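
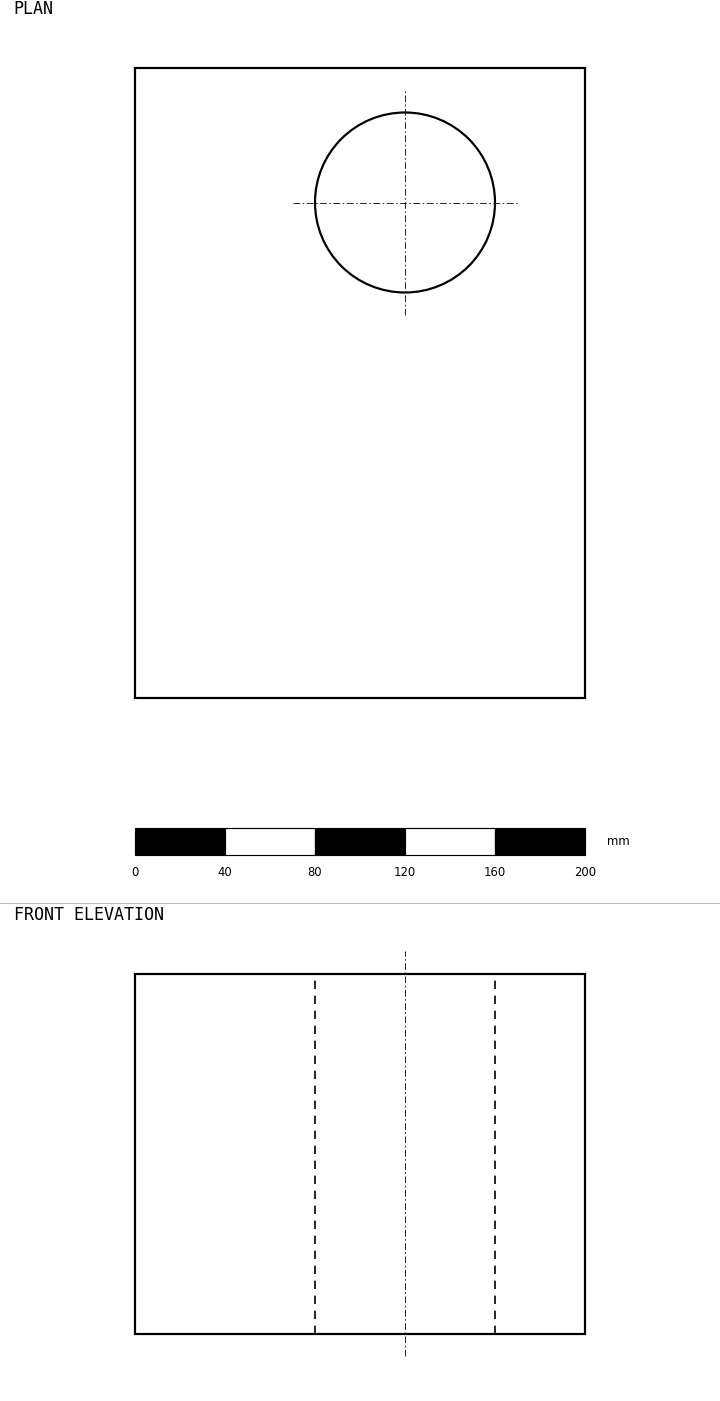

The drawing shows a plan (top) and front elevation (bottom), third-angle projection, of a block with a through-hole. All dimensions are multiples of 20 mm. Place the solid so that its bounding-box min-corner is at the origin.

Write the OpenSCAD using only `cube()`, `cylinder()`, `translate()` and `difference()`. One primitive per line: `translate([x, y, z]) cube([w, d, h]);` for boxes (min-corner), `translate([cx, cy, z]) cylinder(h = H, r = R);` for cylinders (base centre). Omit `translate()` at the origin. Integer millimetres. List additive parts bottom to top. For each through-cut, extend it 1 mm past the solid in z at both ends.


difference() {
  cube([200, 280, 160]);
  translate([120, 220, -1]) cylinder(h = 162, r = 40);
}


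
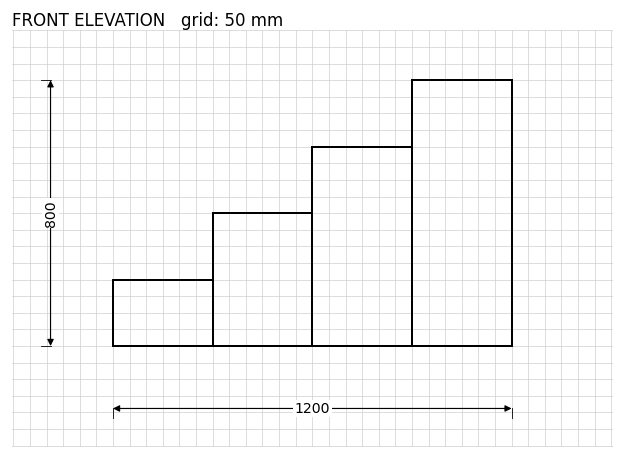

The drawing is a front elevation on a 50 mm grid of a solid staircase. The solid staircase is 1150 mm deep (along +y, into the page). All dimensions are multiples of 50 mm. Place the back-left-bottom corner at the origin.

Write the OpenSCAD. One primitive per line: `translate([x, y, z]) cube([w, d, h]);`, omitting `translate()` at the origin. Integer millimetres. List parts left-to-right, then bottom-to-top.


cube([300, 1150, 200]);
translate([300, 0, 0]) cube([300, 1150, 400]);
translate([600, 0, 0]) cube([300, 1150, 600]);
translate([900, 0, 0]) cube([300, 1150, 800]);


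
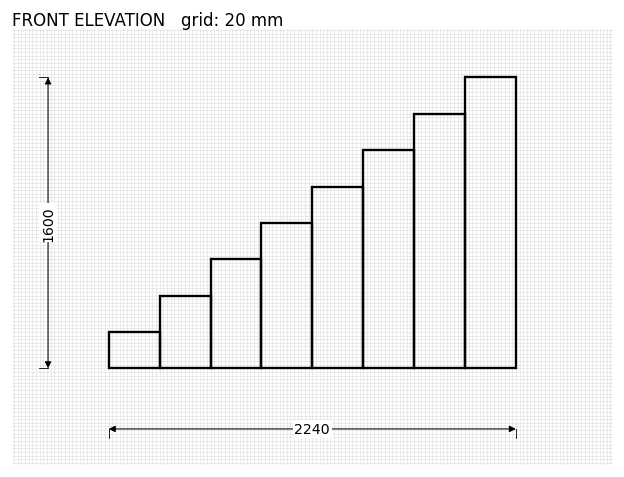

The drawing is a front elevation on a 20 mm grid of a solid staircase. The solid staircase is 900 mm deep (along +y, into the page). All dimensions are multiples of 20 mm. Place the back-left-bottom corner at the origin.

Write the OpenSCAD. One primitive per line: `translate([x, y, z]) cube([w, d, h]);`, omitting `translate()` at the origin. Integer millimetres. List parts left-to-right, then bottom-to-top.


cube([280, 900, 200]);
translate([280, 0, 0]) cube([280, 900, 400]);
translate([560, 0, 0]) cube([280, 900, 600]);
translate([840, 0, 0]) cube([280, 900, 800]);
translate([1120, 0, 0]) cube([280, 900, 1000]);
translate([1400, 0, 0]) cube([280, 900, 1200]);
translate([1680, 0, 0]) cube([280, 900, 1400]);
translate([1960, 0, 0]) cube([280, 900, 1600]);


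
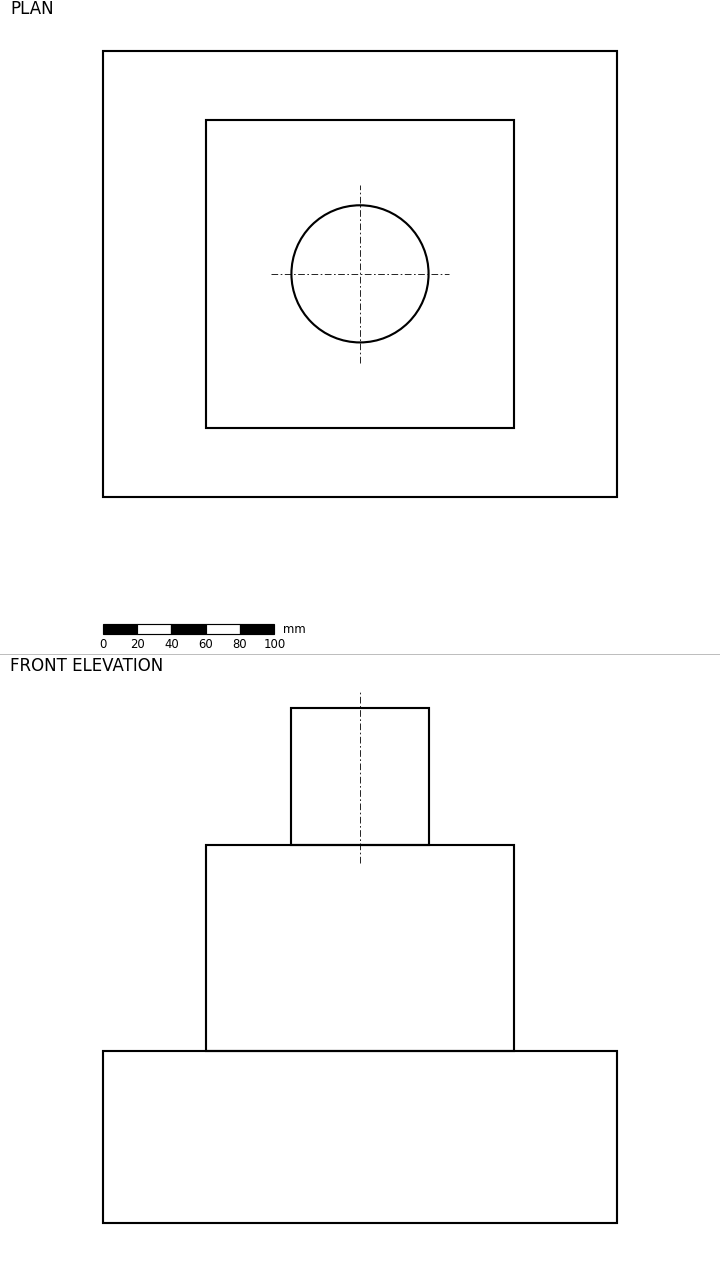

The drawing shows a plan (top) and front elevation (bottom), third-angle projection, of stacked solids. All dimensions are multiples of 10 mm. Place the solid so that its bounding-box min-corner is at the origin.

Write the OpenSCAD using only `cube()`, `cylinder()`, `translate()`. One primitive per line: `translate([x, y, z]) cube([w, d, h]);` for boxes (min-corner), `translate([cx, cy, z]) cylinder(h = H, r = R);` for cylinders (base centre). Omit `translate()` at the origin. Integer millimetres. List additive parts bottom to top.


cube([300, 260, 100]);
translate([60, 40, 100]) cube([180, 180, 120]);
translate([150, 130, 220]) cylinder(h = 80, r = 40);


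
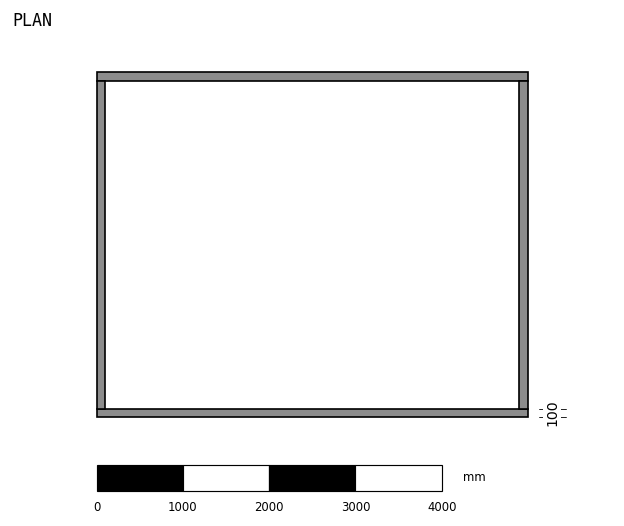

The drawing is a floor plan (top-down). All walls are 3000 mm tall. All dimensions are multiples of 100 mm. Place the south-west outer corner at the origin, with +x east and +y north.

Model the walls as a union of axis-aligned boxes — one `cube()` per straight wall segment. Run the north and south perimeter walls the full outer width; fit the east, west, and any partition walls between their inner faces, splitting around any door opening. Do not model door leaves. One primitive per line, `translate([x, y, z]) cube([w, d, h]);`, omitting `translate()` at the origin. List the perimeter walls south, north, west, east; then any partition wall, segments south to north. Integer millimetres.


cube([5000, 100, 3000]);
translate([0, 3900, 0]) cube([5000, 100, 3000]);
translate([0, 100, 0]) cube([100, 3800, 3000]);
translate([4900, 100, 0]) cube([100, 3800, 3000]);


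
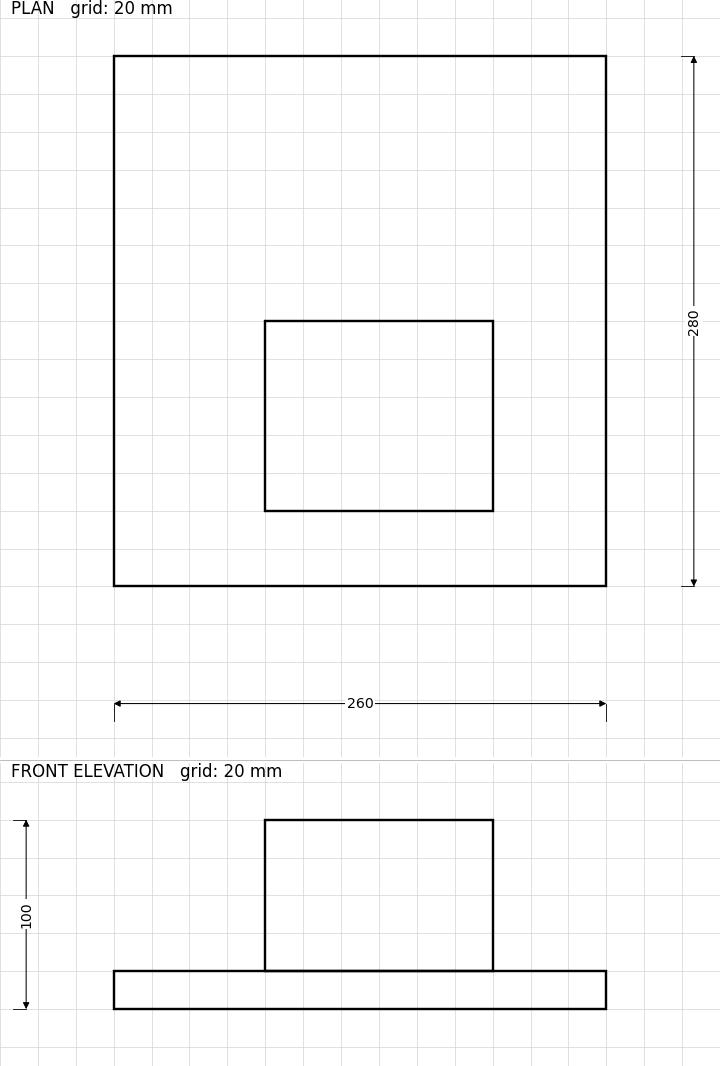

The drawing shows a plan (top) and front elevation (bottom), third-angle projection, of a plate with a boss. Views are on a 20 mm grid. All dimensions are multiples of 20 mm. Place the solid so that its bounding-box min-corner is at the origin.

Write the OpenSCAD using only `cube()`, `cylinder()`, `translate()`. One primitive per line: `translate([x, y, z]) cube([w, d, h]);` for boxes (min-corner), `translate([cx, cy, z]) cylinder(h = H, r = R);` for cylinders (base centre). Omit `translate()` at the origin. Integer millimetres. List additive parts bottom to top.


cube([260, 280, 20]);
translate([80, 40, 20]) cube([120, 100, 80]);


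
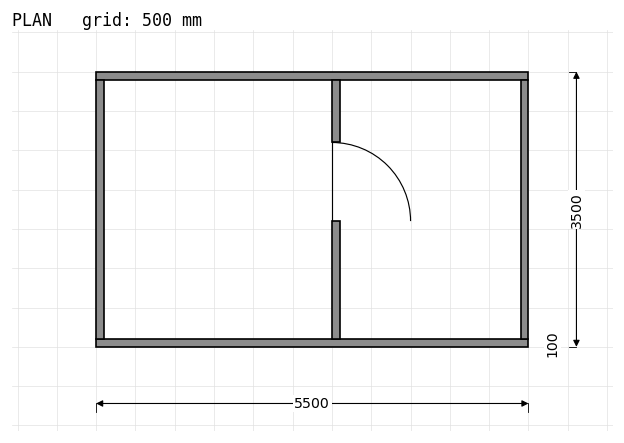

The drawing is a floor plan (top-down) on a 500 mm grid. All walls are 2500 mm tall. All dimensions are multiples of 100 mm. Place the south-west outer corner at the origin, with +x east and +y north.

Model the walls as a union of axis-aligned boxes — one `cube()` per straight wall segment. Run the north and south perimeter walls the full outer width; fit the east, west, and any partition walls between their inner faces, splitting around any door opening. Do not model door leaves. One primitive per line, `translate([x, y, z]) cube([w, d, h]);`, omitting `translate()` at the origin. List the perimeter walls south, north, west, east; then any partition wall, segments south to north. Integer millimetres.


cube([5500, 100, 2500]);
translate([0, 3400, 0]) cube([5500, 100, 2500]);
translate([0, 100, 0]) cube([100, 3300, 2500]);
translate([5400, 100, 0]) cube([100, 3300, 2500]);
translate([3000, 100, 0]) cube([100, 1500, 2500]);
translate([3000, 2600, 0]) cube([100, 800, 2500]);


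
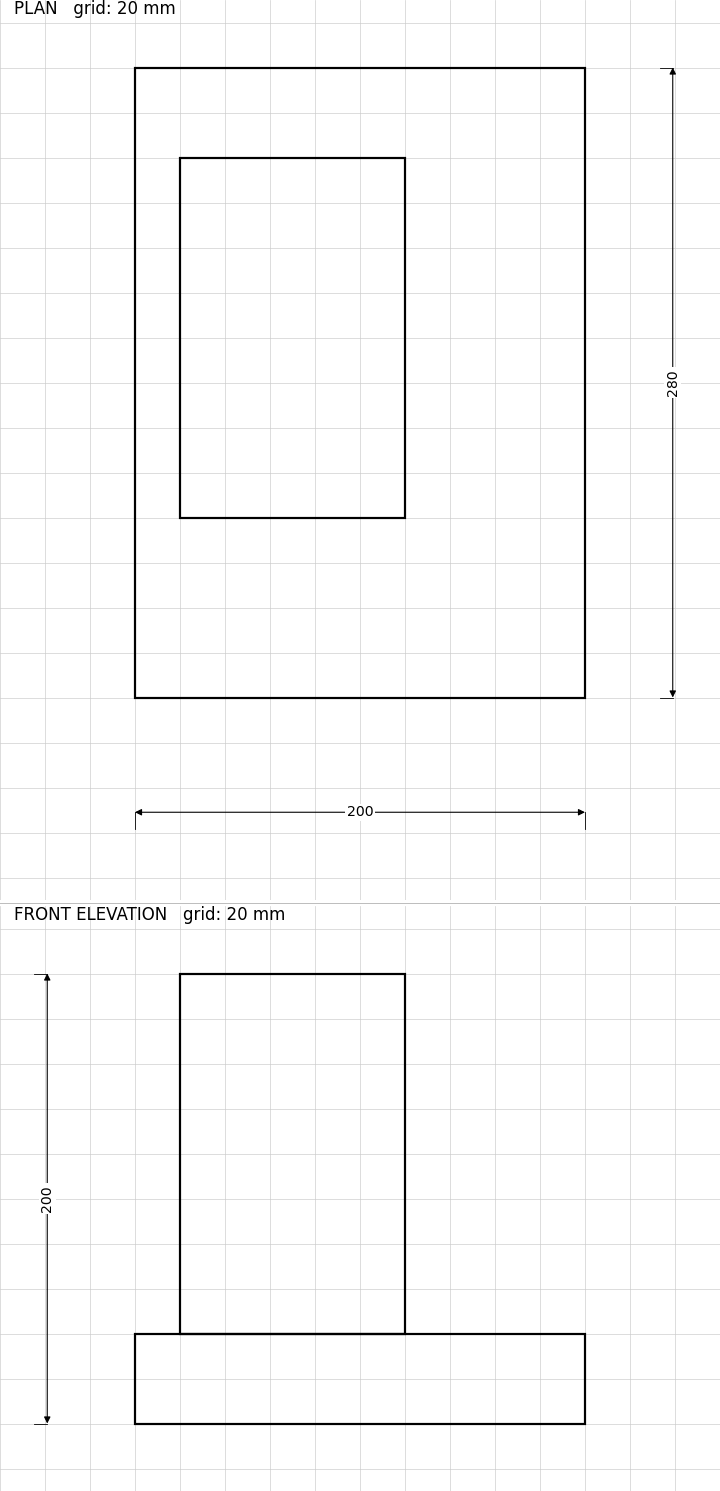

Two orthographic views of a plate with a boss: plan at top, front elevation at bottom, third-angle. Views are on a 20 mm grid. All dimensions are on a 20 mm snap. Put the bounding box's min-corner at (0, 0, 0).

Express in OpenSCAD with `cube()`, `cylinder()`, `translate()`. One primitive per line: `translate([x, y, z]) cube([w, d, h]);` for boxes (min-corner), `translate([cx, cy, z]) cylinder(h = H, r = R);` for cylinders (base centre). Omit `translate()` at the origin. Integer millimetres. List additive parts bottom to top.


cube([200, 280, 40]);
translate([20, 80, 40]) cube([100, 160, 160]);


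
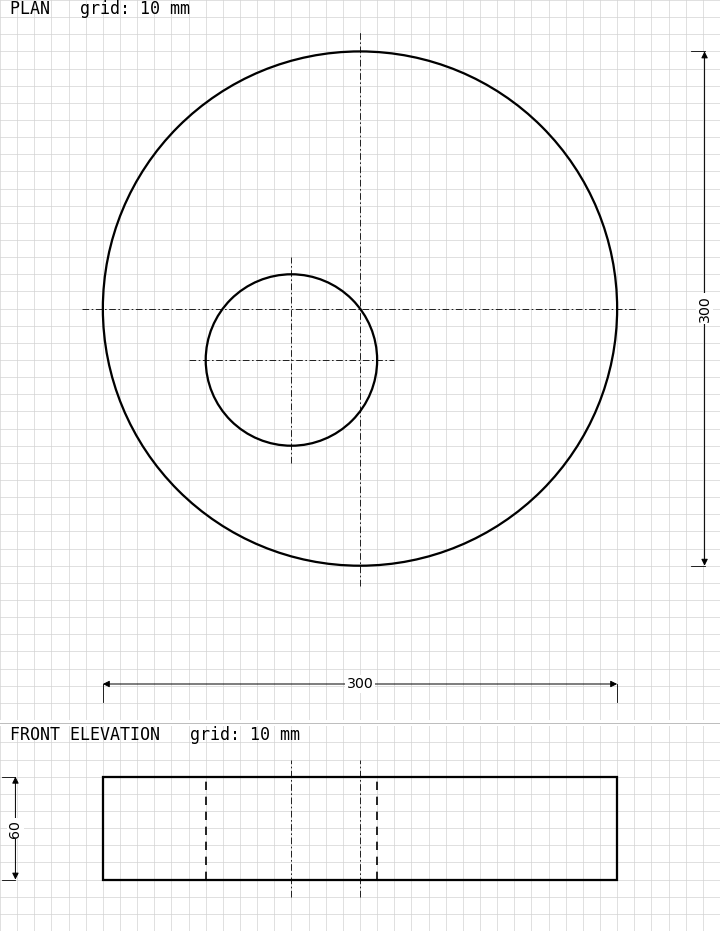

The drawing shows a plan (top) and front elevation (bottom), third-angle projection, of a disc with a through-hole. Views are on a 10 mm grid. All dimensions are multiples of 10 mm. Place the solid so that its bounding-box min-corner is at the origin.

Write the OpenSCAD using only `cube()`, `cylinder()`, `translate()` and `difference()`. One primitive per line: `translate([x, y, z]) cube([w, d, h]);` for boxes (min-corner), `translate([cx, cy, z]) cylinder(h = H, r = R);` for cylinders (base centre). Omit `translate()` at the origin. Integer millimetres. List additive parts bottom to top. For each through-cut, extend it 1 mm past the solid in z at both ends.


difference() {
  translate([150, 150, 0]) cylinder(h = 60, r = 150);
  translate([110, 120, -1]) cylinder(h = 62, r = 50);
}


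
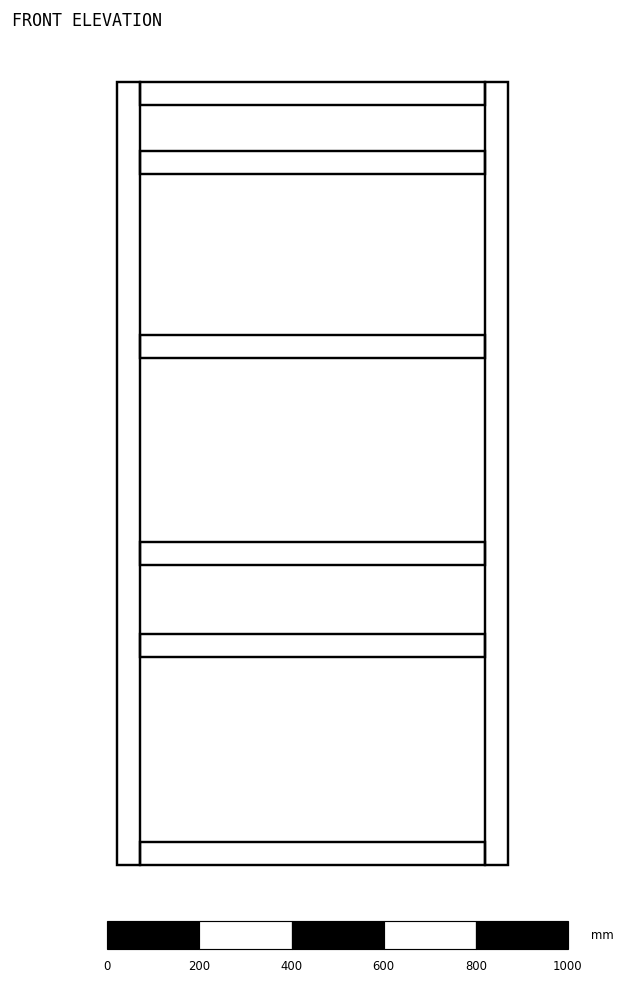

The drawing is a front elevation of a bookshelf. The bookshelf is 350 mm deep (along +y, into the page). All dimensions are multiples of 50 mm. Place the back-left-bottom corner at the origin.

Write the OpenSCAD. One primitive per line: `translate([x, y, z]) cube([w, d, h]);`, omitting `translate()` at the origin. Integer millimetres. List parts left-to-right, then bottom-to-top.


cube([50, 350, 1700]);
translate([50, 0, 0]) cube([750, 350, 50]);
translate([50, 0, 450]) cube([750, 350, 50]);
translate([50, 0, 650]) cube([750, 350, 50]);
translate([50, 0, 1100]) cube([750, 350, 50]);
translate([50, 0, 1500]) cube([750, 350, 50]);
translate([50, 0, 1650]) cube([750, 350, 50]);
translate([800, 0, 0]) cube([50, 350, 1700]);


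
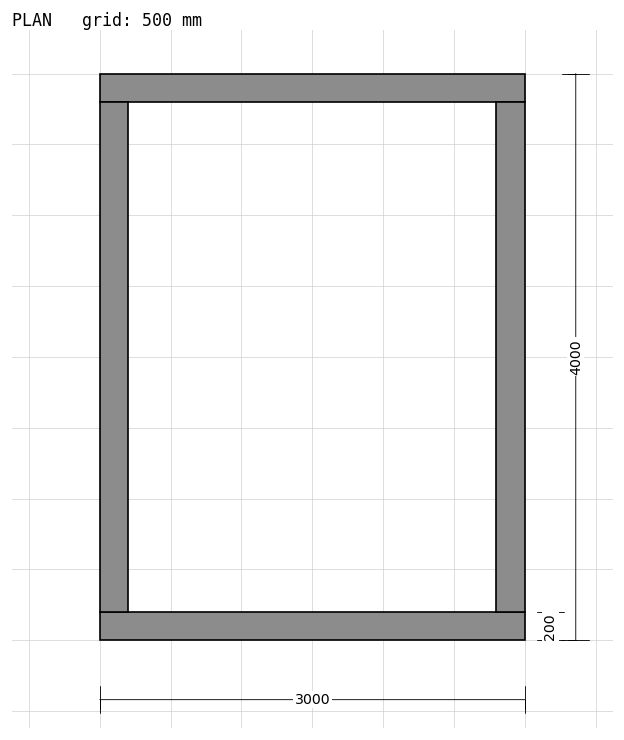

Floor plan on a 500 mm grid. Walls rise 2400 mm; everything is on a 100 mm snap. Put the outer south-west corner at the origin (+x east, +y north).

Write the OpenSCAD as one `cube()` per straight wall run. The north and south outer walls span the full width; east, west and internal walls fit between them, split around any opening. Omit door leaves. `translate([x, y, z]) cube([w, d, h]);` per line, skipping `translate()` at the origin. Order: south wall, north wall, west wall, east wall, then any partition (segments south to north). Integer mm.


cube([3000, 200, 2400]);
translate([0, 3800, 0]) cube([3000, 200, 2400]);
translate([0, 200, 0]) cube([200, 3600, 2400]);
translate([2800, 200, 0]) cube([200, 3600, 2400]);


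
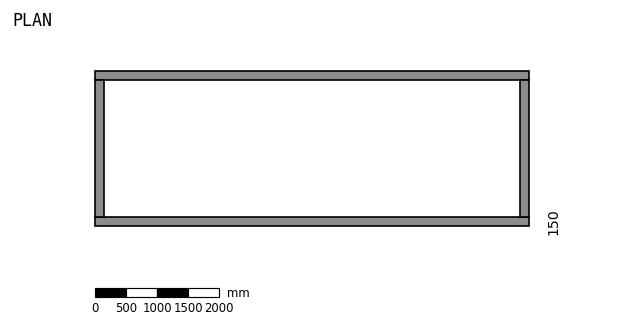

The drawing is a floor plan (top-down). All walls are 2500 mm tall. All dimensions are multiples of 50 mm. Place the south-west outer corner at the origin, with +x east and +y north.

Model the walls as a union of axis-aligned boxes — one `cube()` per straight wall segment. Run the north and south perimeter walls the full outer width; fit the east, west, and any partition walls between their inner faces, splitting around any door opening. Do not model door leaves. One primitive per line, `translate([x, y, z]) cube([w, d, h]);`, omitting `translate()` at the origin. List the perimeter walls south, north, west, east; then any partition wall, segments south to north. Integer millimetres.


cube([7000, 150, 2500]);
translate([0, 2350, 0]) cube([7000, 150, 2500]);
translate([0, 150, 0]) cube([150, 2200, 2500]);
translate([6850, 150, 0]) cube([150, 2200, 2500]);


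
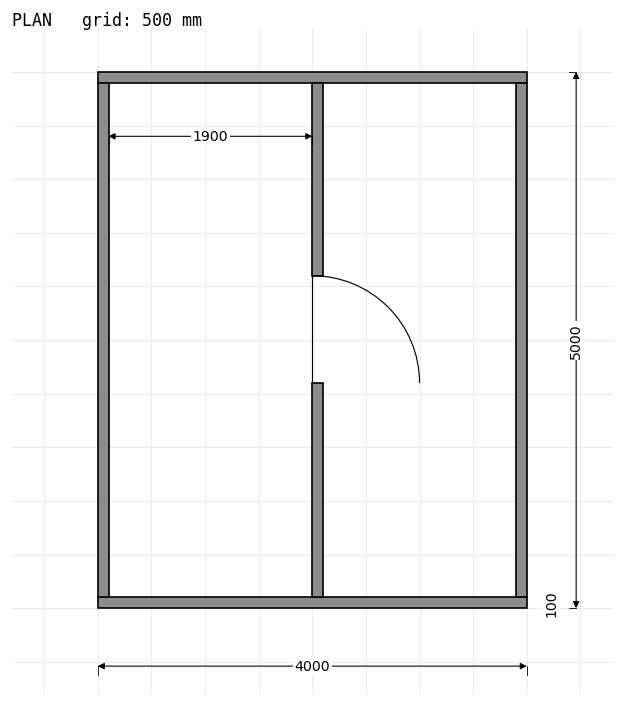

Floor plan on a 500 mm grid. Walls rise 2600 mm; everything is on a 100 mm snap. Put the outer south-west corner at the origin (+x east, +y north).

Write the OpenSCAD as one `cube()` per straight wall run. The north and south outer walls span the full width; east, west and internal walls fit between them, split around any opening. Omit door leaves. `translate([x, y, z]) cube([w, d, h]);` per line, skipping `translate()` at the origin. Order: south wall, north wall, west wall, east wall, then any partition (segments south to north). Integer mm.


cube([4000, 100, 2600]);
translate([0, 4900, 0]) cube([4000, 100, 2600]);
translate([0, 100, 0]) cube([100, 4800, 2600]);
translate([3900, 100, 0]) cube([100, 4800, 2600]);
translate([2000, 100, 0]) cube([100, 2000, 2600]);
translate([2000, 3100, 0]) cube([100, 1800, 2600]);


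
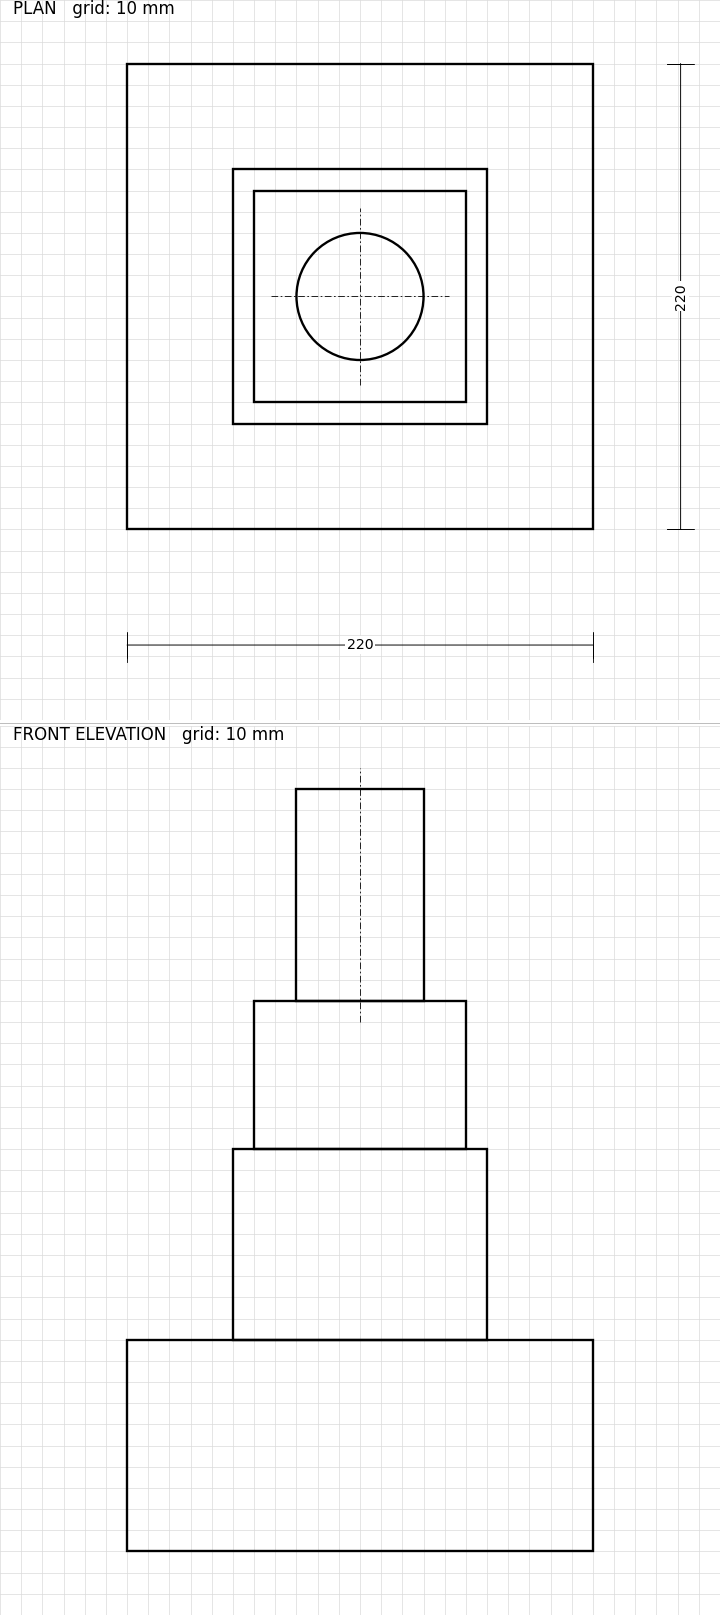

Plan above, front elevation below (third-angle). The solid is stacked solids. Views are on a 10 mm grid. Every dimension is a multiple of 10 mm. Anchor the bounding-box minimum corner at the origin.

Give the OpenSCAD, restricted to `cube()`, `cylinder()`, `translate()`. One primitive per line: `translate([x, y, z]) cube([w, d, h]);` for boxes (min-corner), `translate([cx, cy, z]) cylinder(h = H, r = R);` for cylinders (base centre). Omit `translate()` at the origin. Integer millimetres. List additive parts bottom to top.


cube([220, 220, 100]);
translate([50, 50, 100]) cube([120, 120, 90]);
translate([60, 60, 190]) cube([100, 100, 70]);
translate([110, 110, 260]) cylinder(h = 100, r = 30);


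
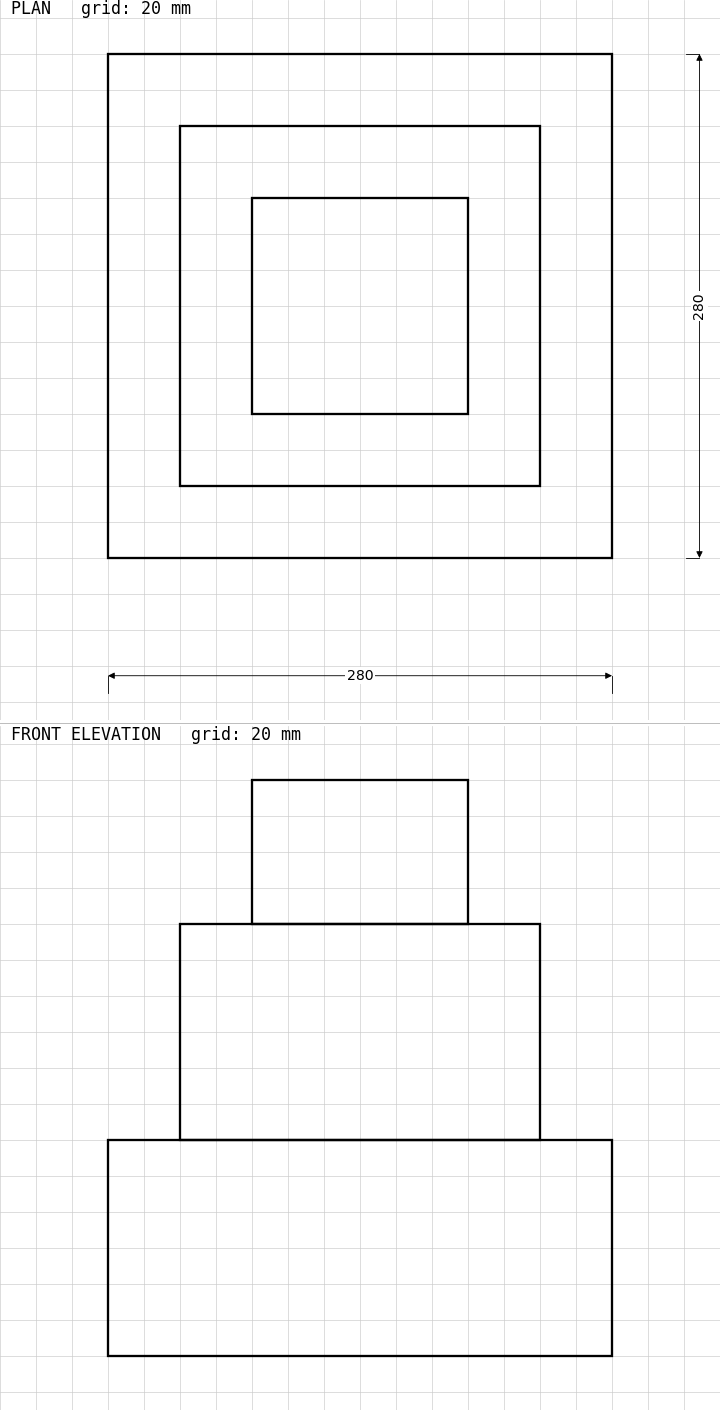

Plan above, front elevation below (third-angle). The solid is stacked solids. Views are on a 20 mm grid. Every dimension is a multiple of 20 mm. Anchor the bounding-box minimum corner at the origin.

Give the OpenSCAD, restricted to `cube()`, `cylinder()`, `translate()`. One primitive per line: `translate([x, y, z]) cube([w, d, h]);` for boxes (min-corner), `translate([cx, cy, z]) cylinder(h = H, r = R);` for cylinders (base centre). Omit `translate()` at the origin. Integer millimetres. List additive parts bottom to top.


cube([280, 280, 120]);
translate([40, 40, 120]) cube([200, 200, 120]);
translate([80, 80, 240]) cube([120, 120, 80]);


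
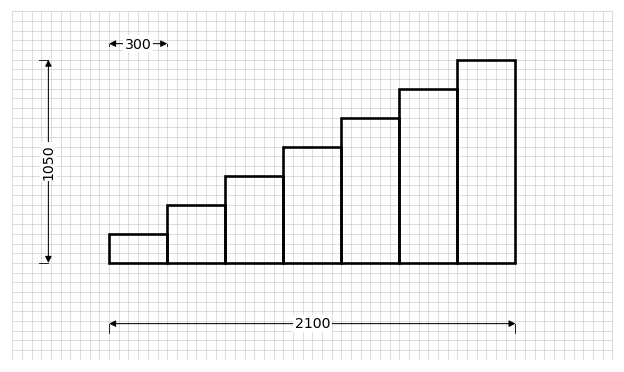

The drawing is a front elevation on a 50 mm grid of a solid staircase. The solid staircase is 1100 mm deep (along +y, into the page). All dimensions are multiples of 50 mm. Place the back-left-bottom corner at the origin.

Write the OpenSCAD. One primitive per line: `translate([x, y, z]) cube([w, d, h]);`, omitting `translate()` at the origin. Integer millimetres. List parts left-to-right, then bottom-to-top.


cube([300, 1100, 150]);
translate([300, 0, 0]) cube([300, 1100, 300]);
translate([600, 0, 0]) cube([300, 1100, 450]);
translate([900, 0, 0]) cube([300, 1100, 600]);
translate([1200, 0, 0]) cube([300, 1100, 750]);
translate([1500, 0, 0]) cube([300, 1100, 900]);
translate([1800, 0, 0]) cube([300, 1100, 1050]);


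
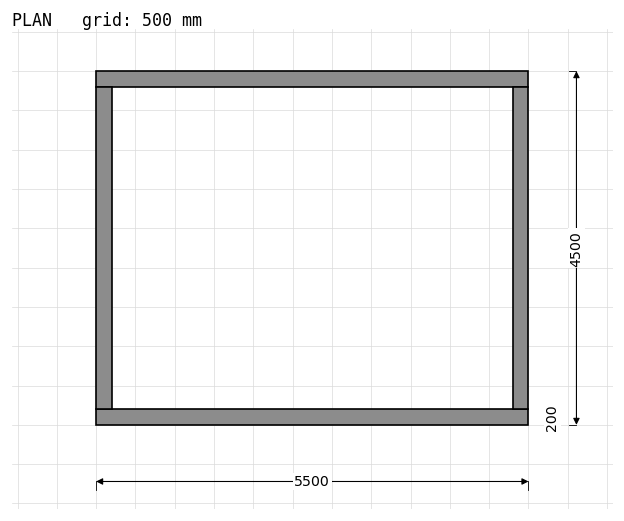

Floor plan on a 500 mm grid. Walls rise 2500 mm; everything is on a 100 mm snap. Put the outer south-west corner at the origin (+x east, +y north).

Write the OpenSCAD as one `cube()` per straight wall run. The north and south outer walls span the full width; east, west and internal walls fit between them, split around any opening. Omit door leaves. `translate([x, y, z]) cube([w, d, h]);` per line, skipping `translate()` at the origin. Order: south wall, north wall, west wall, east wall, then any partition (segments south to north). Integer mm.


cube([5500, 200, 2500]);
translate([0, 4300, 0]) cube([5500, 200, 2500]);
translate([0, 200, 0]) cube([200, 4100, 2500]);
translate([5300, 200, 0]) cube([200, 4100, 2500]);


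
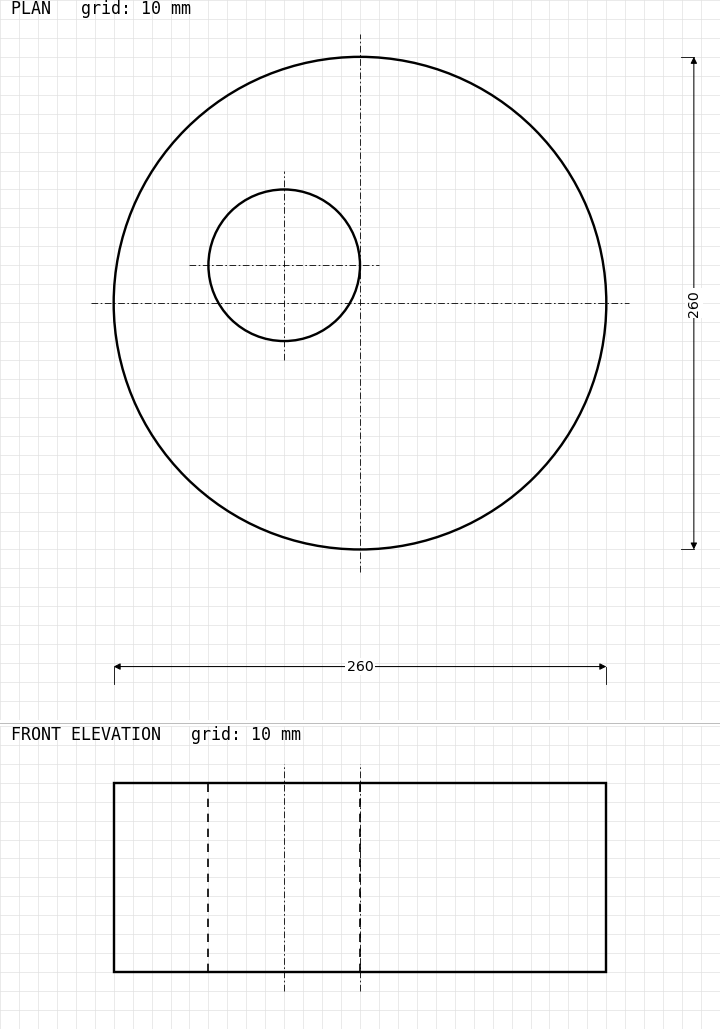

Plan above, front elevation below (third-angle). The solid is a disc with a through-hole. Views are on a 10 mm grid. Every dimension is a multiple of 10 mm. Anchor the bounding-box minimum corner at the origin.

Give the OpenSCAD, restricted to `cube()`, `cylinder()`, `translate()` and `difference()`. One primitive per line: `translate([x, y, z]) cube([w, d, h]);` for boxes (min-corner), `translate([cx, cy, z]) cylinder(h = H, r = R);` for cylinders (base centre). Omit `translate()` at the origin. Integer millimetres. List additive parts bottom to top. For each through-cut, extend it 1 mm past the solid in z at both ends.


difference() {
  translate([130, 130, 0]) cylinder(h = 100, r = 130);
  translate([90, 150, -1]) cylinder(h = 102, r = 40);
}


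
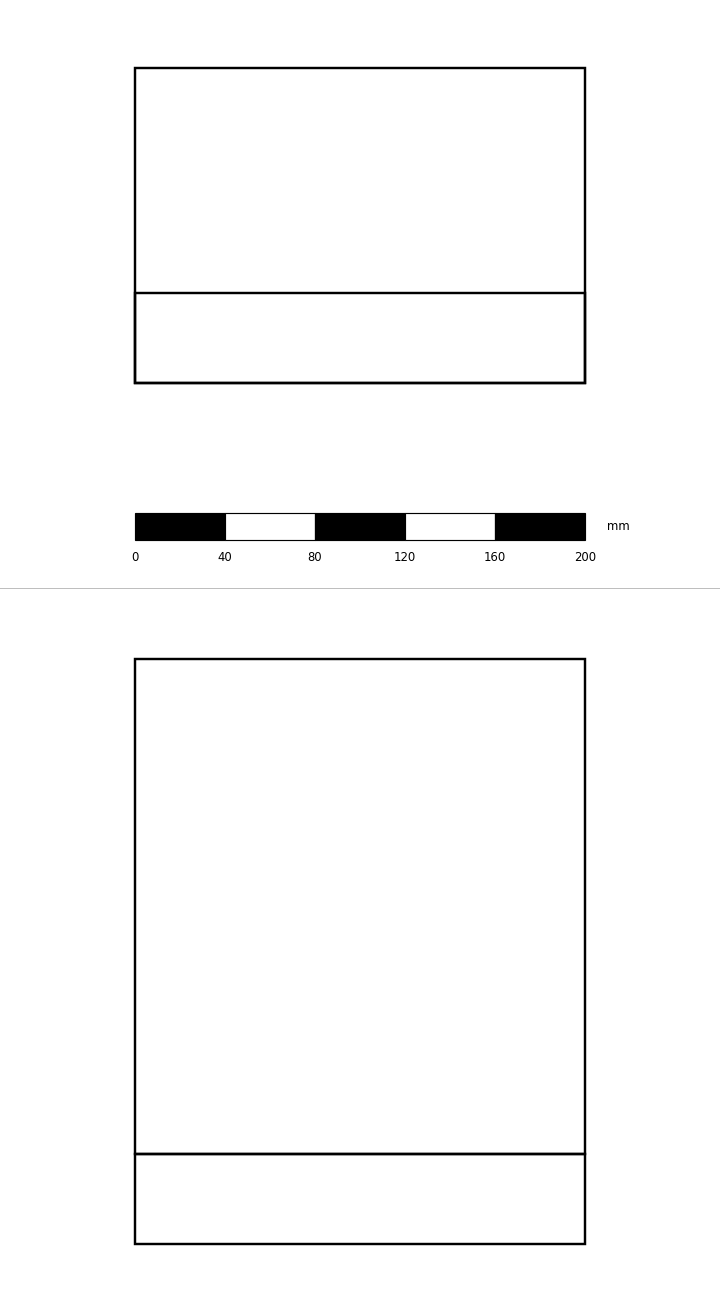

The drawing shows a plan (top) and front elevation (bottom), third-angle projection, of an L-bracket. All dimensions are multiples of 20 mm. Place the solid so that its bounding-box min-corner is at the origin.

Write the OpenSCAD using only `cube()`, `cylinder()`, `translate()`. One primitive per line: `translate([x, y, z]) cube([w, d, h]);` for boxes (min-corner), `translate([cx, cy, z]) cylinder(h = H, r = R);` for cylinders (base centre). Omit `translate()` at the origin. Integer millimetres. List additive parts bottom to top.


cube([200, 140, 40]);
translate([0, 0, 40]) cube([200, 40, 220]);


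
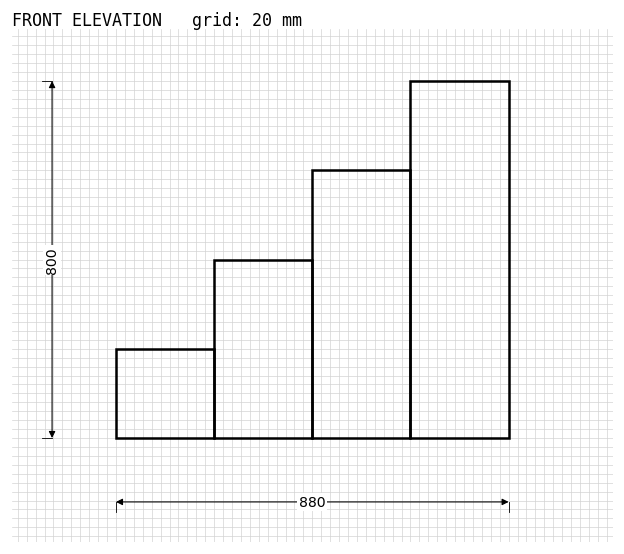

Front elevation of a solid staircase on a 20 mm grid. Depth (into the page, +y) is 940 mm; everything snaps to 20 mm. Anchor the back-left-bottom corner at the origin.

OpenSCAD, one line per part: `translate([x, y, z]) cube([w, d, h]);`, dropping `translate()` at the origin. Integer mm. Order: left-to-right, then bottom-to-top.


cube([220, 940, 200]);
translate([220, 0, 0]) cube([220, 940, 400]);
translate([440, 0, 0]) cube([220, 940, 600]);
translate([660, 0, 0]) cube([220, 940, 800]);


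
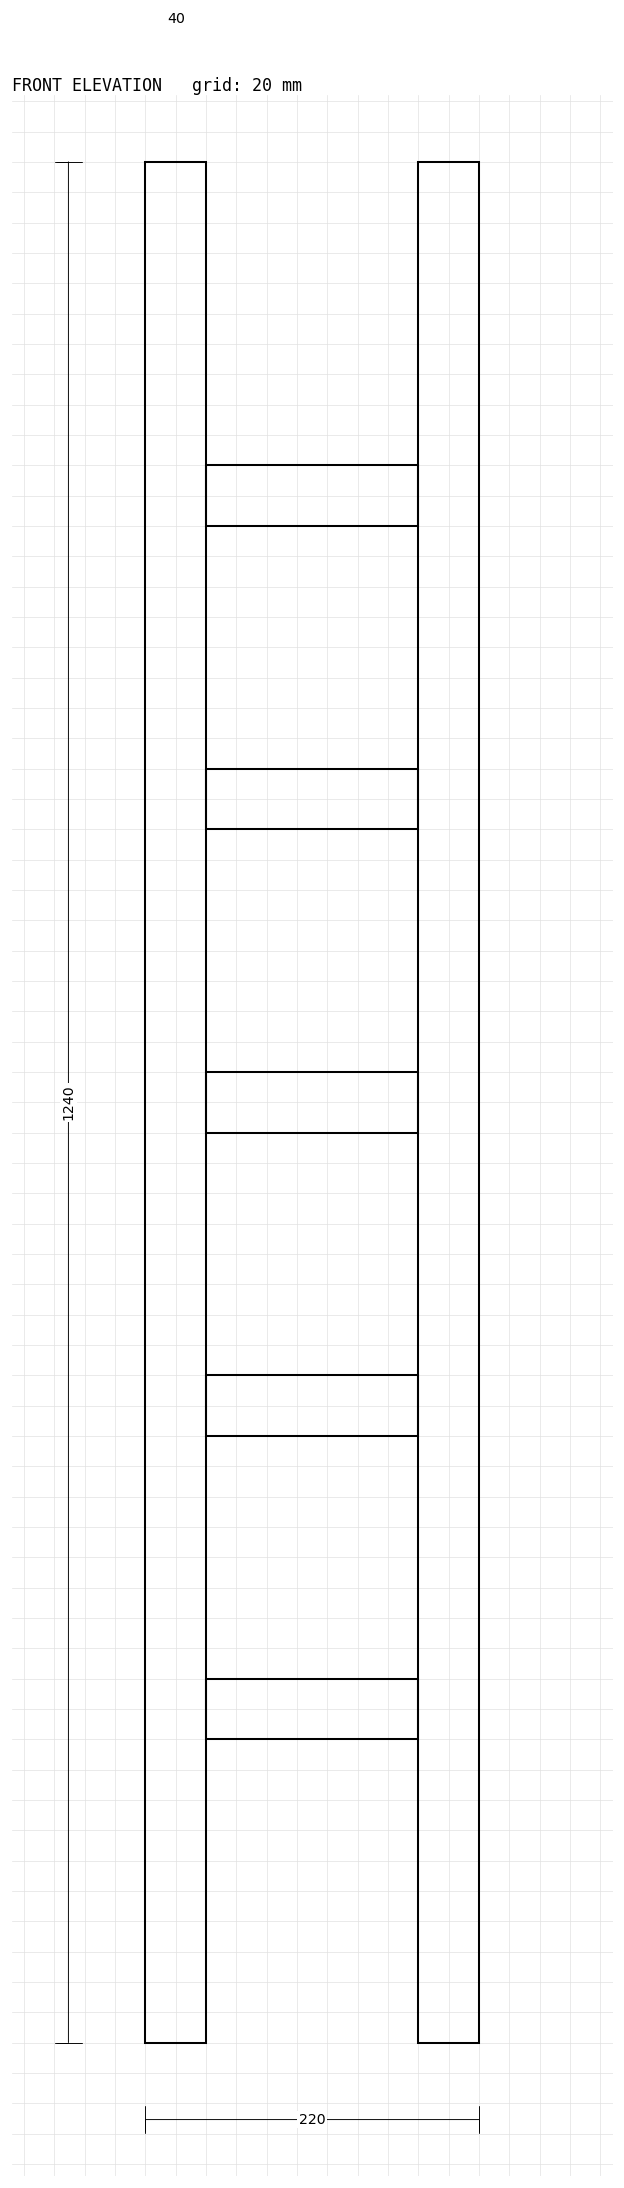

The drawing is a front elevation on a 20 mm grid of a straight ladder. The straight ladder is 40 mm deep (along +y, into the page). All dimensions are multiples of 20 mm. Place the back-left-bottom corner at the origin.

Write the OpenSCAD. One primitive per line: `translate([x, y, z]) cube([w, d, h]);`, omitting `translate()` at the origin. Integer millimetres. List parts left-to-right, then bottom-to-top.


cube([40, 40, 1240]);
translate([40, 0, 200]) cube([140, 40, 40]);
translate([40, 0, 400]) cube([140, 40, 40]);
translate([40, 0, 600]) cube([140, 40, 40]);
translate([40, 0, 800]) cube([140, 40, 40]);
translate([40, 0, 1000]) cube([140, 40, 40]);
translate([180, 0, 0]) cube([40, 40, 1240]);


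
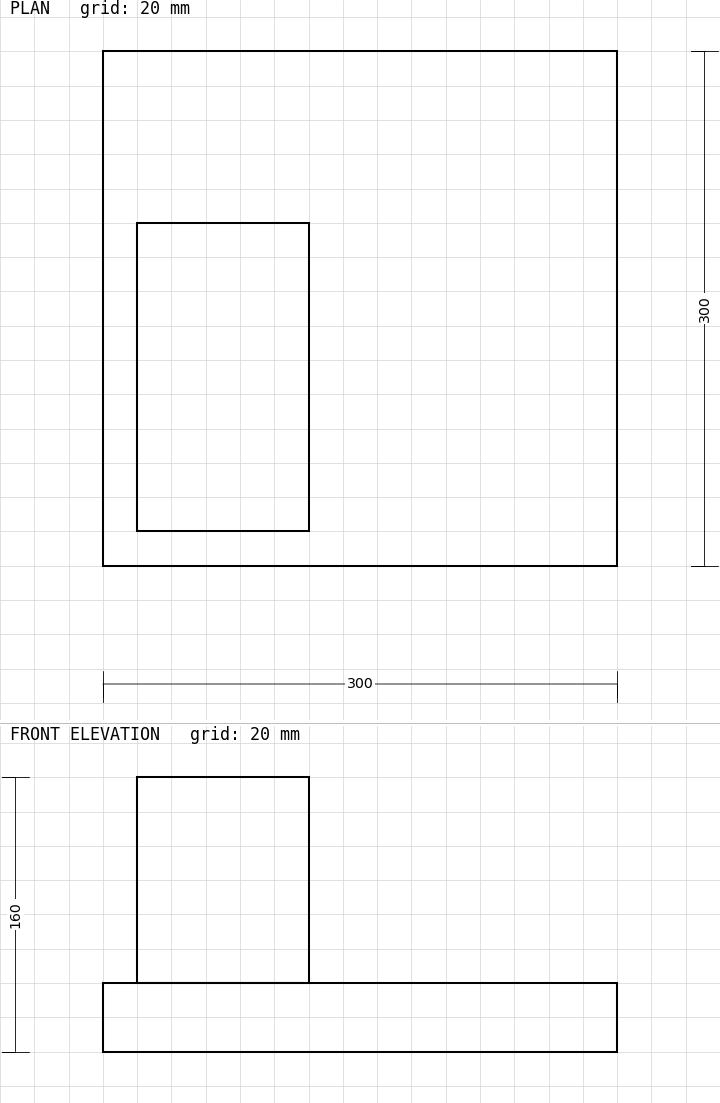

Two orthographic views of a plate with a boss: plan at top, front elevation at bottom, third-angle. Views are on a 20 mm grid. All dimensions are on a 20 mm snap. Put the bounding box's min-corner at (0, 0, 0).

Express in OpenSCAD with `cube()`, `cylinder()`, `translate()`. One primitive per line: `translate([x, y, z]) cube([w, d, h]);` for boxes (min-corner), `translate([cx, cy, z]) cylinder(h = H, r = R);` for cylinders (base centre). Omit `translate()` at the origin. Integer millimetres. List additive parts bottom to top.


cube([300, 300, 40]);
translate([20, 20, 40]) cube([100, 180, 120]);


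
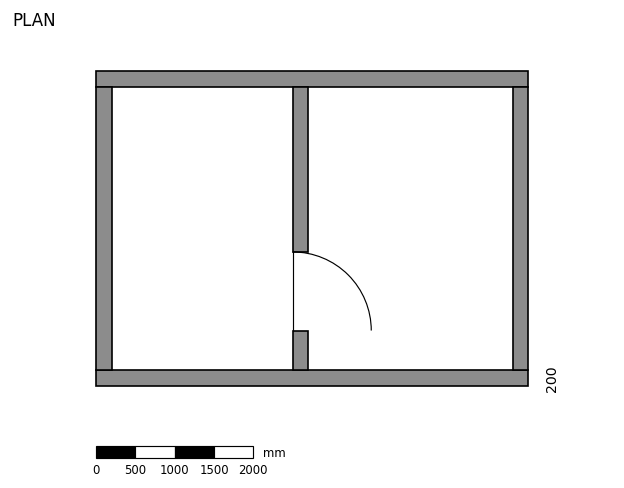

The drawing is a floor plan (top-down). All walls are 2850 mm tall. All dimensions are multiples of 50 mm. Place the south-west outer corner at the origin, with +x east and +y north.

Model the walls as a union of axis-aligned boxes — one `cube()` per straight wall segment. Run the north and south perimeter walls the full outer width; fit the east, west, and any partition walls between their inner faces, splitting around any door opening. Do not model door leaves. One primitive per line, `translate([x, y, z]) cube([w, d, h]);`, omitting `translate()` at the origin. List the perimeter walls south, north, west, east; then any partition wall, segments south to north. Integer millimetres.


cube([5500, 200, 2850]);
translate([0, 3800, 0]) cube([5500, 200, 2850]);
translate([0, 200, 0]) cube([200, 3600, 2850]);
translate([5300, 200, 0]) cube([200, 3600, 2850]);
translate([2500, 200, 0]) cube([200, 500, 2850]);
translate([2500, 1700, 0]) cube([200, 2100, 2850]);


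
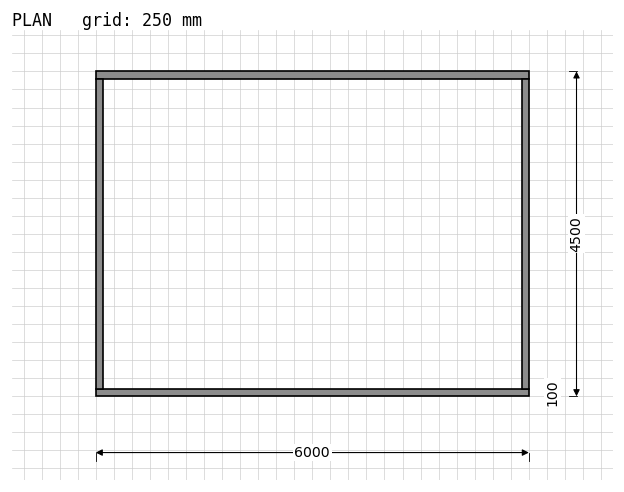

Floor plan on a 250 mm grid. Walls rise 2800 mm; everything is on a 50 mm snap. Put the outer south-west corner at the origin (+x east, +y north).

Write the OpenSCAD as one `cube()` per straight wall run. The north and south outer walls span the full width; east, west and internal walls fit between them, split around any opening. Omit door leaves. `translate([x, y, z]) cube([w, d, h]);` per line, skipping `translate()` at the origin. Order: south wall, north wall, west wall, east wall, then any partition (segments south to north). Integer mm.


cube([6000, 100, 2800]);
translate([0, 4400, 0]) cube([6000, 100, 2800]);
translate([0, 100, 0]) cube([100, 4300, 2800]);
translate([5900, 100, 0]) cube([100, 4300, 2800]);


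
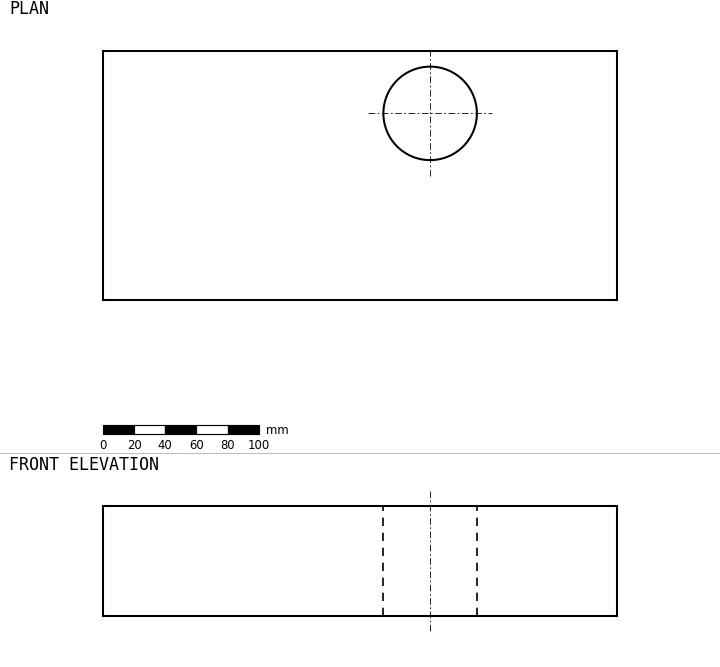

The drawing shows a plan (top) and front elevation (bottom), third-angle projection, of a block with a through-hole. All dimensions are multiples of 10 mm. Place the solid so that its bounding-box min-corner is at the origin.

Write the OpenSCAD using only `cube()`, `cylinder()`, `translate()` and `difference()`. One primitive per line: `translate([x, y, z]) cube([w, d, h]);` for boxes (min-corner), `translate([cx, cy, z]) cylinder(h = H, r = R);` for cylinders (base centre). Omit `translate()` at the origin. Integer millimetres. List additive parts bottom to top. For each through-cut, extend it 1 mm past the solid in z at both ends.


difference() {
  cube([330, 160, 70]);
  translate([210, 120, -1]) cylinder(h = 72, r = 30);
}


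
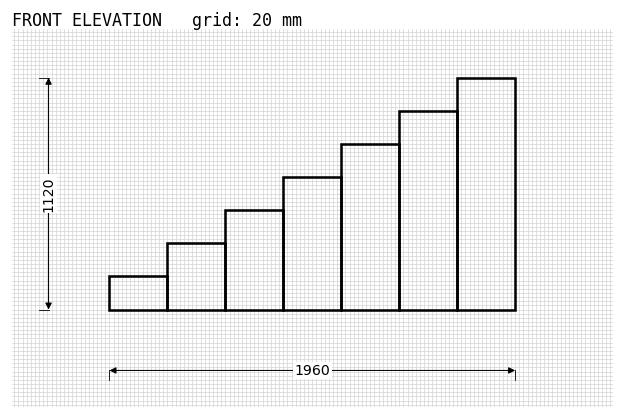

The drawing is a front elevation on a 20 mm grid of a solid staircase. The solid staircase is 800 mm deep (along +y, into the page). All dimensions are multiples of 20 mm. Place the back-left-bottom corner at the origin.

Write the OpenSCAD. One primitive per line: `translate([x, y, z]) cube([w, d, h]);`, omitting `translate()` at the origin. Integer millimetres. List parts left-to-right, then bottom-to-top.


cube([280, 800, 160]);
translate([280, 0, 0]) cube([280, 800, 320]);
translate([560, 0, 0]) cube([280, 800, 480]);
translate([840, 0, 0]) cube([280, 800, 640]);
translate([1120, 0, 0]) cube([280, 800, 800]);
translate([1400, 0, 0]) cube([280, 800, 960]);
translate([1680, 0, 0]) cube([280, 800, 1120]);


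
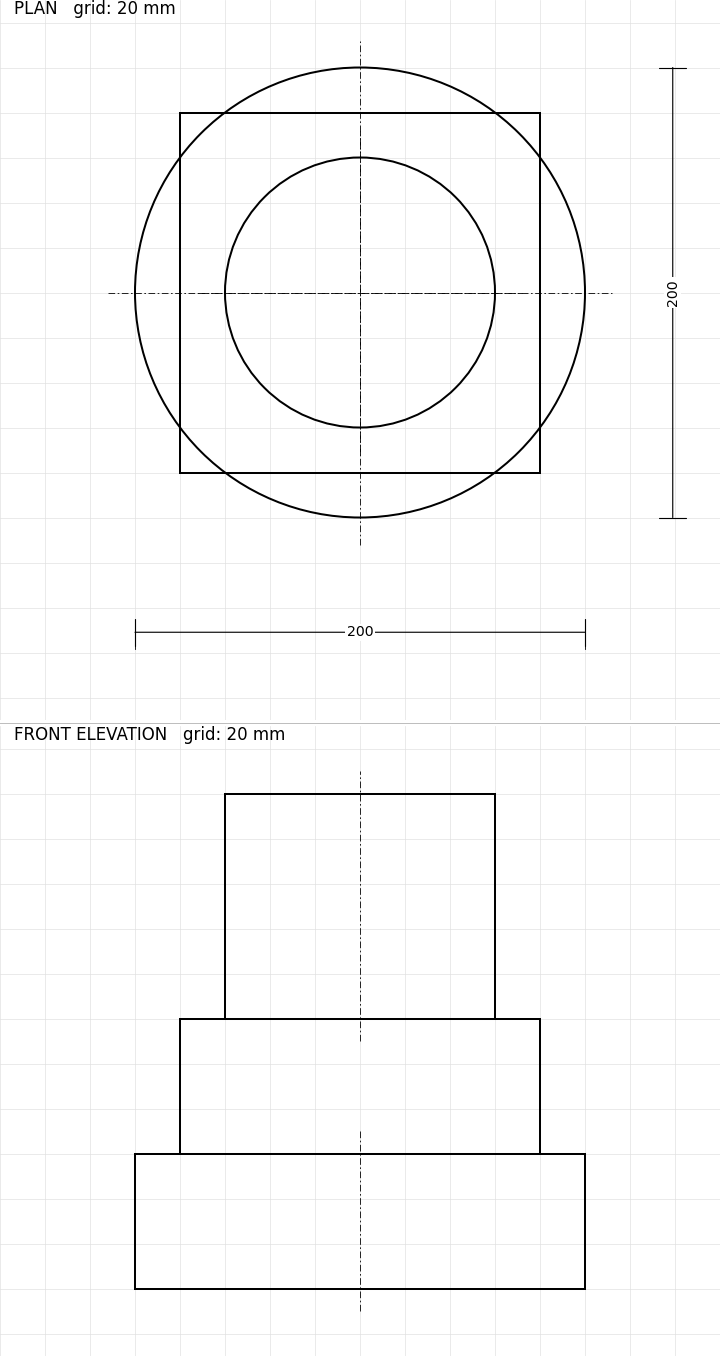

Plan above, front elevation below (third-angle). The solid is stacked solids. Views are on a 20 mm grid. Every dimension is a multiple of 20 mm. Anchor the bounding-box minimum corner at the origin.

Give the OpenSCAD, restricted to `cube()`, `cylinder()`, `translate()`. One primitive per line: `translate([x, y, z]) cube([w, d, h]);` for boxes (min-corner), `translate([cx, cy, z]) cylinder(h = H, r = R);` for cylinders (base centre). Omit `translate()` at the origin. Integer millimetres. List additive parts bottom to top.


translate([100, 100, 0]) cylinder(h = 60, r = 100);
translate([20, 20, 60]) cube([160, 160, 60]);
translate([100, 100, 120]) cylinder(h = 100, r = 60);


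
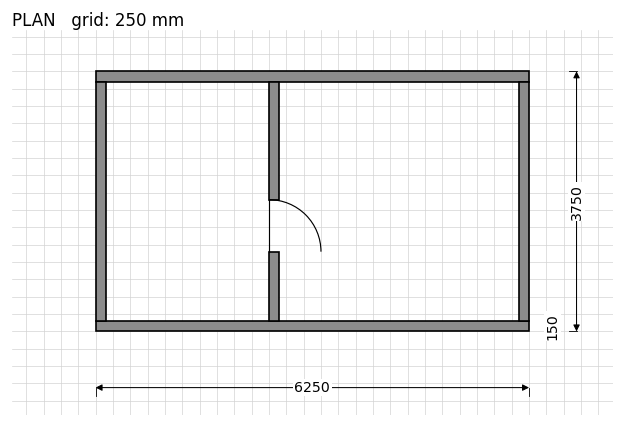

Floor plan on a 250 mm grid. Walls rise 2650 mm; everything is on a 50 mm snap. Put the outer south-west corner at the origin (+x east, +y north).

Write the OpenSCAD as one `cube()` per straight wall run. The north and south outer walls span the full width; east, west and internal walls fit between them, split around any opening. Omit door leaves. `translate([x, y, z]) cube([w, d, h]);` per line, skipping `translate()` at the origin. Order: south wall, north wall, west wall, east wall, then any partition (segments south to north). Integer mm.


cube([6250, 150, 2650]);
translate([0, 3600, 0]) cube([6250, 150, 2650]);
translate([0, 150, 0]) cube([150, 3450, 2650]);
translate([6100, 150, 0]) cube([150, 3450, 2650]);
translate([2500, 150, 0]) cube([150, 1000, 2650]);
translate([2500, 1900, 0]) cube([150, 1700, 2650]);


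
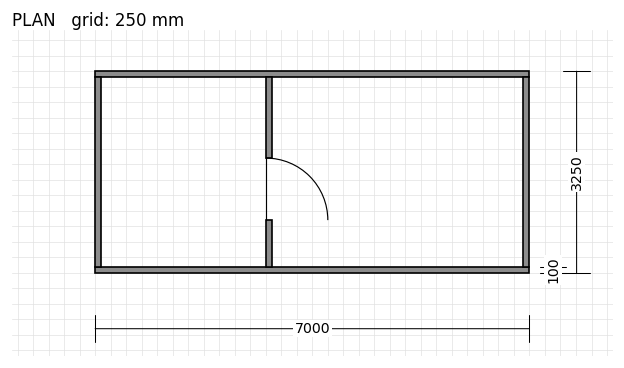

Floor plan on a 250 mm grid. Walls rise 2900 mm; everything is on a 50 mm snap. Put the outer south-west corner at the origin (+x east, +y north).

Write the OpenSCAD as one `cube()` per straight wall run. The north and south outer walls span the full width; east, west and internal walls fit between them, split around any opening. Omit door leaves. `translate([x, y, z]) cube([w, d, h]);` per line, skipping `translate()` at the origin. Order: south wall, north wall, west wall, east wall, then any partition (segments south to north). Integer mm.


cube([7000, 100, 2900]);
translate([0, 3150, 0]) cube([7000, 100, 2900]);
translate([0, 100, 0]) cube([100, 3050, 2900]);
translate([6900, 100, 0]) cube([100, 3050, 2900]);
translate([2750, 100, 0]) cube([100, 750, 2900]);
translate([2750, 1850, 0]) cube([100, 1300, 2900]);


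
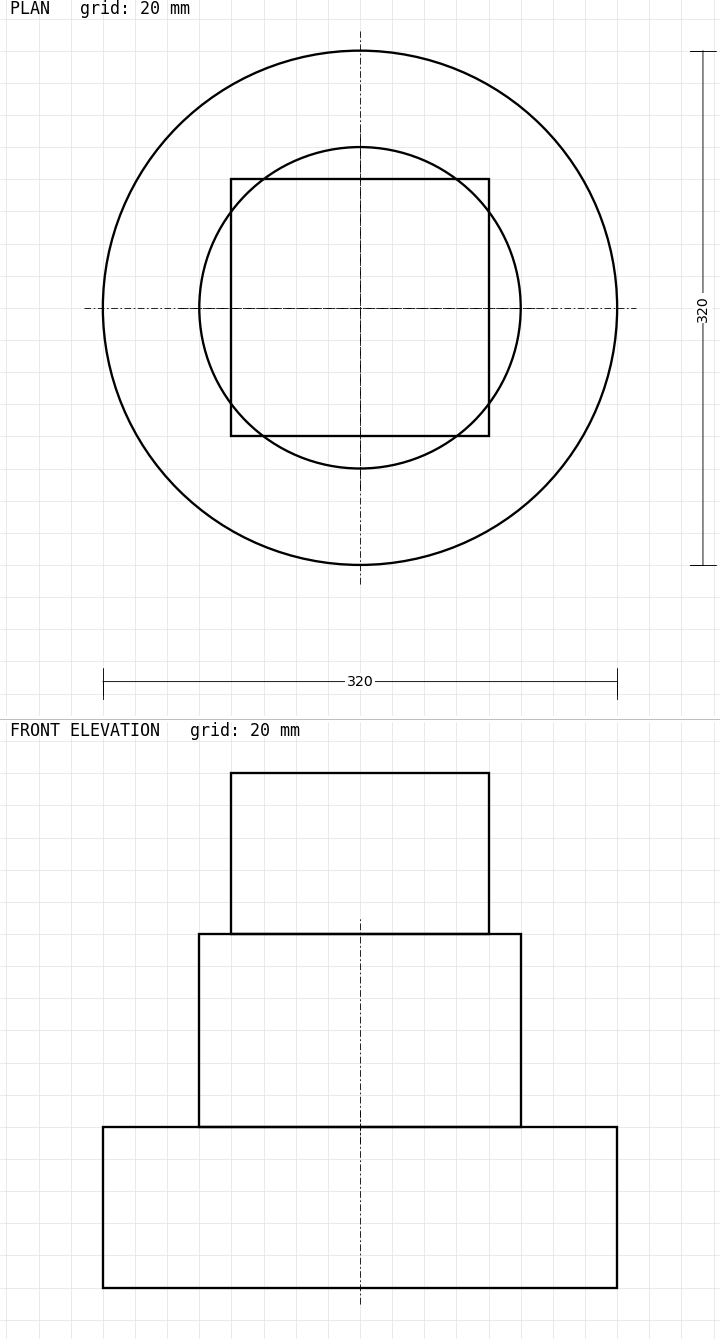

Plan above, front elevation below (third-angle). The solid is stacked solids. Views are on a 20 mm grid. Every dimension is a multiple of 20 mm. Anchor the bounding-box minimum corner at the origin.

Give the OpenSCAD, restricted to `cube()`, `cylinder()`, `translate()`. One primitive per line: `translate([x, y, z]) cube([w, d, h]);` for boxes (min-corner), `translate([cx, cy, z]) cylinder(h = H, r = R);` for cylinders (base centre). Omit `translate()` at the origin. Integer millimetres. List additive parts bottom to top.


translate([160, 160, 0]) cylinder(h = 100, r = 160);
translate([160, 160, 100]) cylinder(h = 120, r = 100);
translate([80, 80, 220]) cube([160, 160, 100]);


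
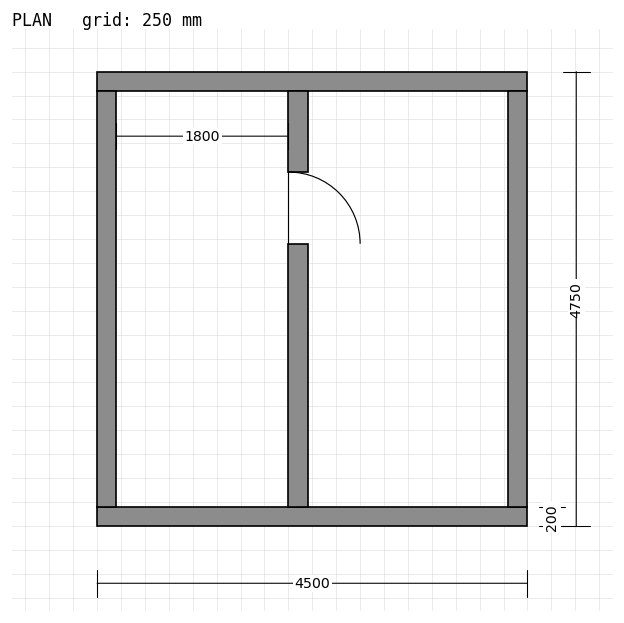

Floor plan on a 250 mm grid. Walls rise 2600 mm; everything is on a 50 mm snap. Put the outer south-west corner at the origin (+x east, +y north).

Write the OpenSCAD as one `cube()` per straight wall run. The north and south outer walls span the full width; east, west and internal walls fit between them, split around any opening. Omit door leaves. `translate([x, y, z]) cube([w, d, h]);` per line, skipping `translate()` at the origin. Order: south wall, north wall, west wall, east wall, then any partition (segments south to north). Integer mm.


cube([4500, 200, 2600]);
translate([0, 4550, 0]) cube([4500, 200, 2600]);
translate([0, 200, 0]) cube([200, 4350, 2600]);
translate([4300, 200, 0]) cube([200, 4350, 2600]);
translate([2000, 200, 0]) cube([200, 2750, 2600]);
translate([2000, 3700, 0]) cube([200, 850, 2600]);


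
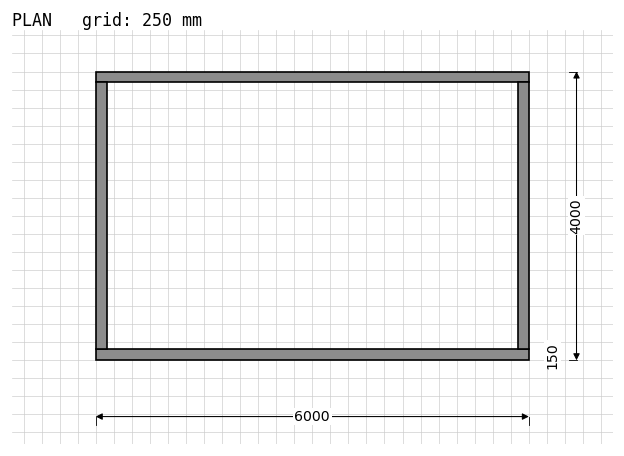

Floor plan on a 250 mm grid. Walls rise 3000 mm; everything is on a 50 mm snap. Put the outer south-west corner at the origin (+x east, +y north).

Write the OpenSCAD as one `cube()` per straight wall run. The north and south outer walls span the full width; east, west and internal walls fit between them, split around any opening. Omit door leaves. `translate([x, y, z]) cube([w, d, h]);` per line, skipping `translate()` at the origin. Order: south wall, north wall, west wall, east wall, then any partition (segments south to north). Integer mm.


cube([6000, 150, 3000]);
translate([0, 3850, 0]) cube([6000, 150, 3000]);
translate([0, 150, 0]) cube([150, 3700, 3000]);
translate([5850, 150, 0]) cube([150, 3700, 3000]);


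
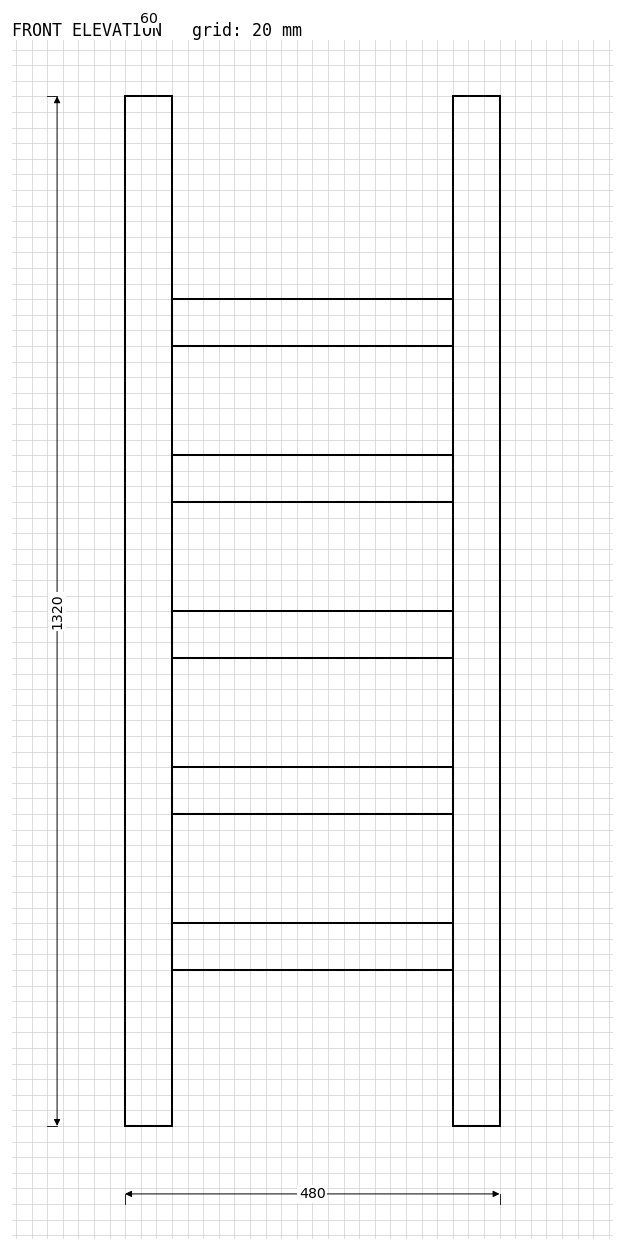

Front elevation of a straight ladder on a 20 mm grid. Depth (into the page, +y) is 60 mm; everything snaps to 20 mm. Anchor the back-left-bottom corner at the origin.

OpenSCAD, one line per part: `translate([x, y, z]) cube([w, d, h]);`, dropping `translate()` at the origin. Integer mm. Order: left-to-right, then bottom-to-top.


cube([60, 60, 1320]);
translate([60, 0, 200]) cube([360, 60, 60]);
translate([60, 0, 400]) cube([360, 60, 60]);
translate([60, 0, 600]) cube([360, 60, 60]);
translate([60, 0, 800]) cube([360, 60, 60]);
translate([60, 0, 1000]) cube([360, 60, 60]);
translate([420, 0, 0]) cube([60, 60, 1320]);


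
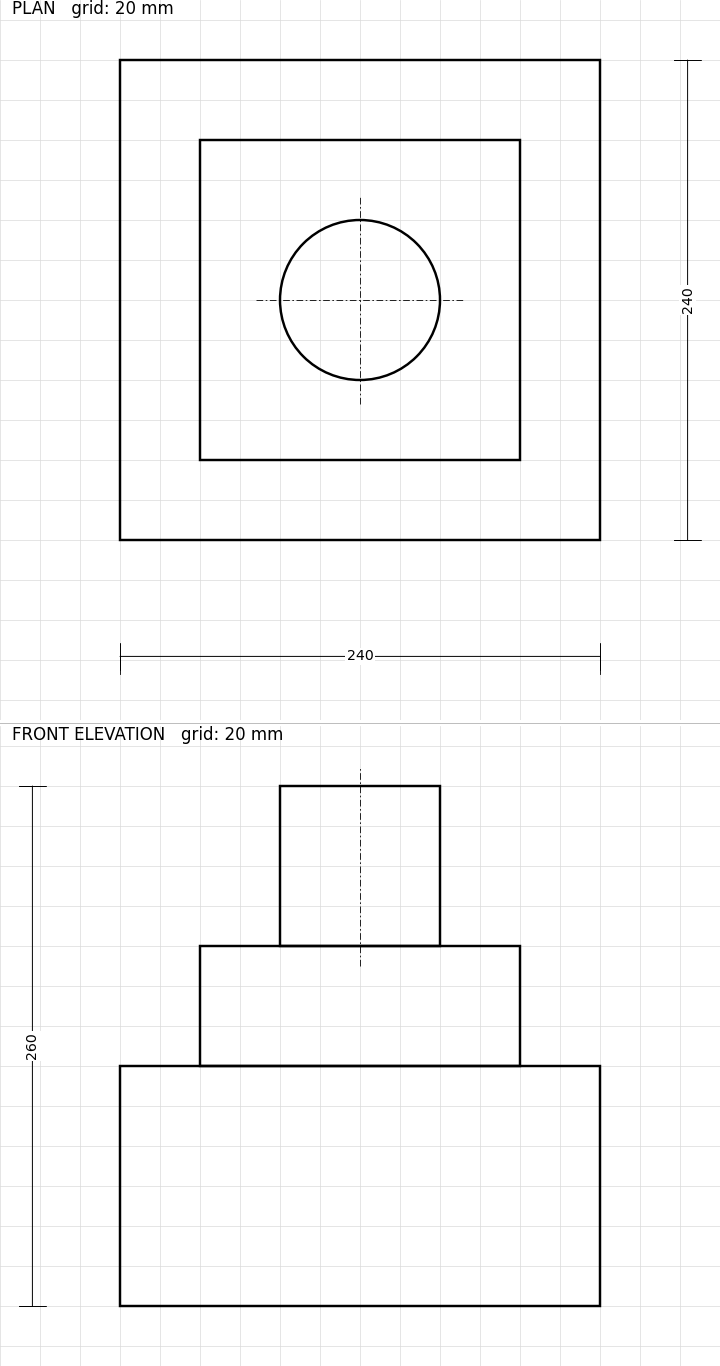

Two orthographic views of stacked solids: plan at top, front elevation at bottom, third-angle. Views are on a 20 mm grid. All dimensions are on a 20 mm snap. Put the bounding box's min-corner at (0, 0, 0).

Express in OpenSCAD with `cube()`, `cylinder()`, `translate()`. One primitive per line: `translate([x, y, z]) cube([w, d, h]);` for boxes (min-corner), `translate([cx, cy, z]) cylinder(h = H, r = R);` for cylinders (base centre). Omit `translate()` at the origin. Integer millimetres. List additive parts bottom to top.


cube([240, 240, 120]);
translate([40, 40, 120]) cube([160, 160, 60]);
translate([120, 120, 180]) cylinder(h = 80, r = 40);


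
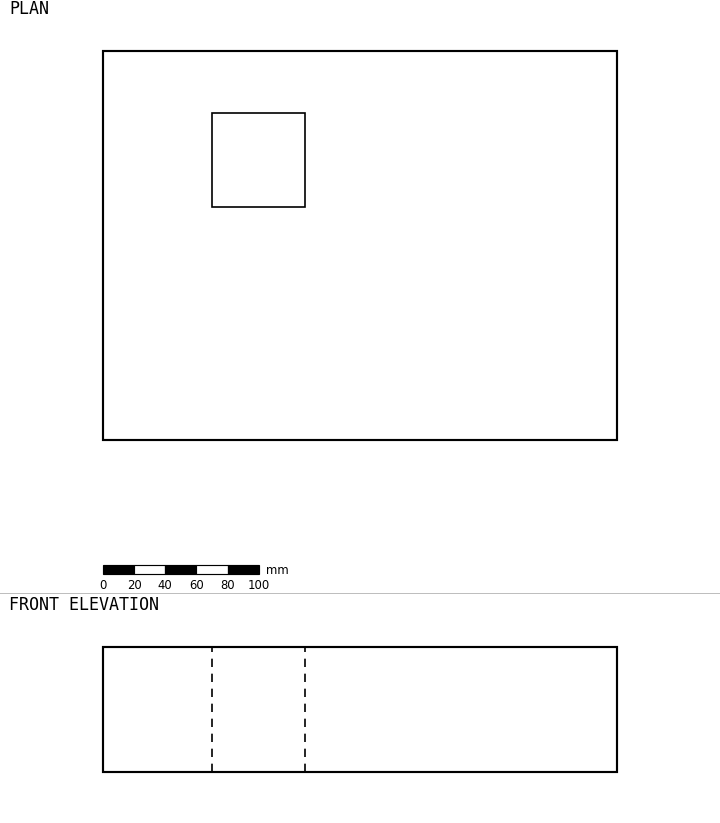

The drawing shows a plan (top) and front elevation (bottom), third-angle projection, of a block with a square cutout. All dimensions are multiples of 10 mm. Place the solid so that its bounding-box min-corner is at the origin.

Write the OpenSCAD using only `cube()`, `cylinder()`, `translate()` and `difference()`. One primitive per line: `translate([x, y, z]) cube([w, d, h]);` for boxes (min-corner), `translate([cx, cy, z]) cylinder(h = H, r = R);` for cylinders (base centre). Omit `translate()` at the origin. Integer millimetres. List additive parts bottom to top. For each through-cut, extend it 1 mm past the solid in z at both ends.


difference() {
  cube([330, 250, 80]);
  translate([70, 150, -1]) cube([60, 60, 82]);
}


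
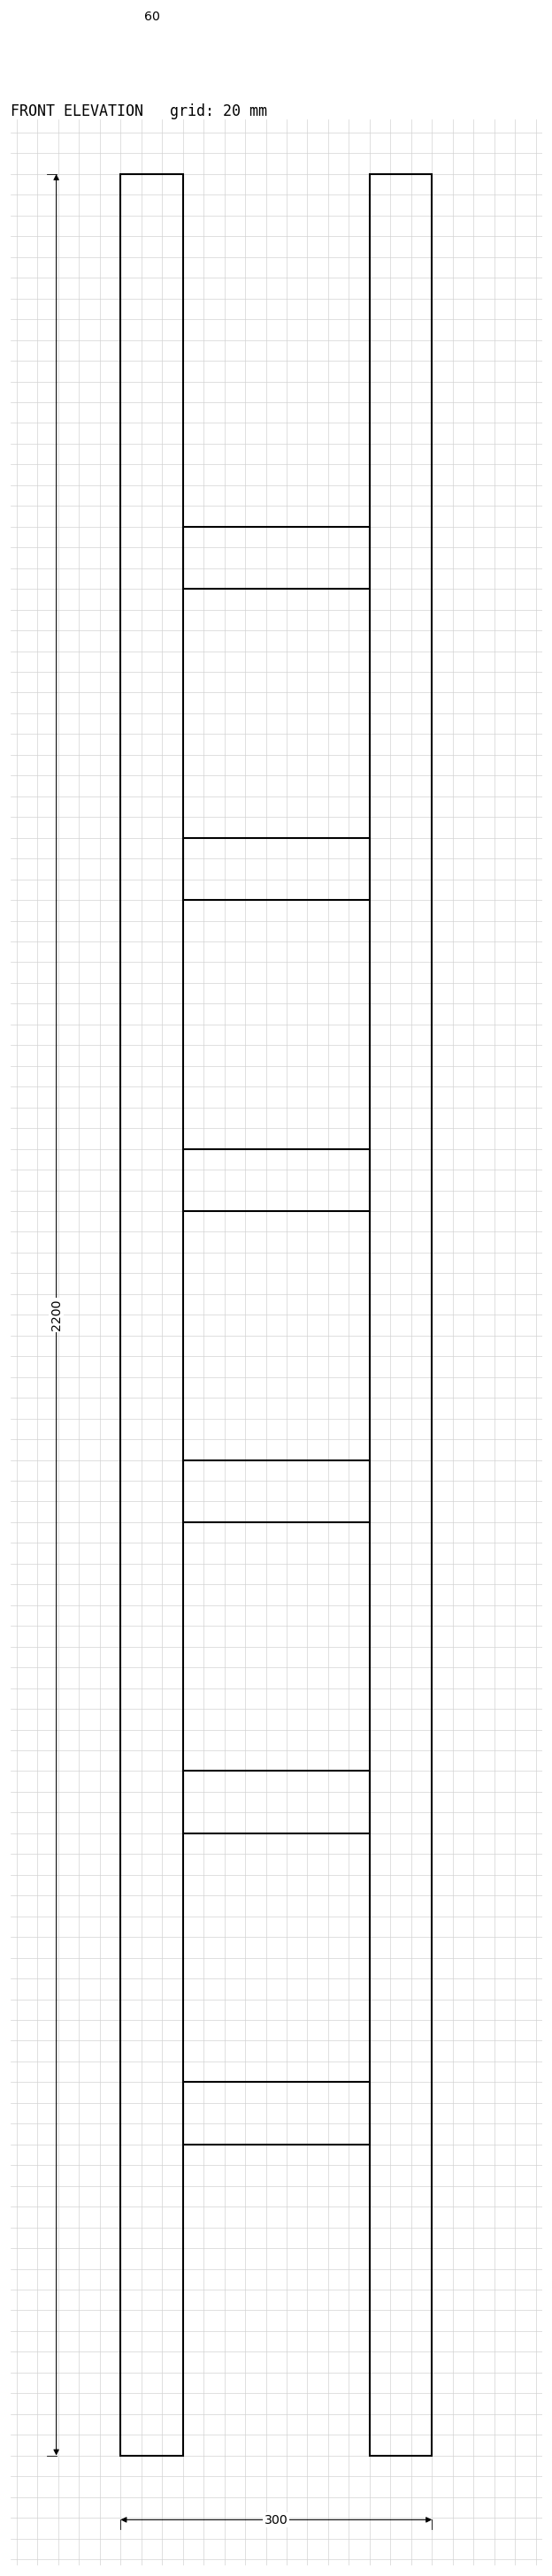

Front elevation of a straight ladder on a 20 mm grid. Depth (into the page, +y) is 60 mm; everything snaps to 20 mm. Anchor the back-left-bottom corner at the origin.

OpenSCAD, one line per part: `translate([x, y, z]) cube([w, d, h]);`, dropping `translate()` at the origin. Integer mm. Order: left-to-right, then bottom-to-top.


cube([60, 60, 2200]);
translate([60, 0, 300]) cube([180, 60, 60]);
translate([60, 0, 600]) cube([180, 60, 60]);
translate([60, 0, 900]) cube([180, 60, 60]);
translate([60, 0, 1200]) cube([180, 60, 60]);
translate([60, 0, 1500]) cube([180, 60, 60]);
translate([60, 0, 1800]) cube([180, 60, 60]);
translate([240, 0, 0]) cube([60, 60, 2200]);
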